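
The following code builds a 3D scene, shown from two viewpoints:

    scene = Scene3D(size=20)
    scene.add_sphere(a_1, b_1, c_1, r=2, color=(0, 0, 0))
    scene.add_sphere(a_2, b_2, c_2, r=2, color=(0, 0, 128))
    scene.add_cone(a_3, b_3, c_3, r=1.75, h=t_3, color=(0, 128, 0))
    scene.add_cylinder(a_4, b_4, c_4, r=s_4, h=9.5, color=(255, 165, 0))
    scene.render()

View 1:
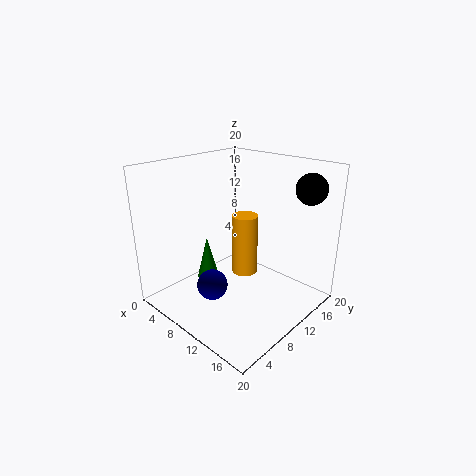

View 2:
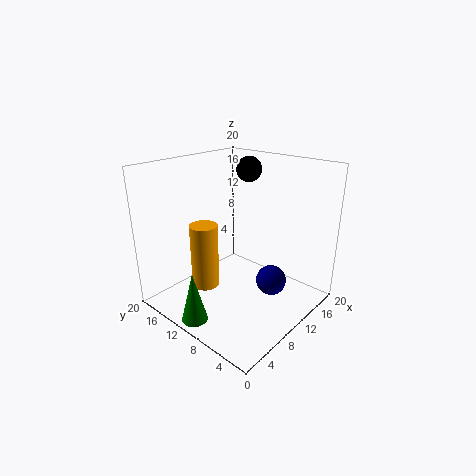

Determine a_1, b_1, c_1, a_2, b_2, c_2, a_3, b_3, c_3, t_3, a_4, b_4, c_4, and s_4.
a_1 = 18
b_1 = 14.75
c_1 = 17.5
a_2 = 10.5
b_2 = 4.5
c_2 = 5.25
a_3 = 2.25
b_3 = 11
c_3 = 0.25
t_3 = 7
a_4 = 7.5
b_4 = 14.25
c_4 = 2
s_4 = 2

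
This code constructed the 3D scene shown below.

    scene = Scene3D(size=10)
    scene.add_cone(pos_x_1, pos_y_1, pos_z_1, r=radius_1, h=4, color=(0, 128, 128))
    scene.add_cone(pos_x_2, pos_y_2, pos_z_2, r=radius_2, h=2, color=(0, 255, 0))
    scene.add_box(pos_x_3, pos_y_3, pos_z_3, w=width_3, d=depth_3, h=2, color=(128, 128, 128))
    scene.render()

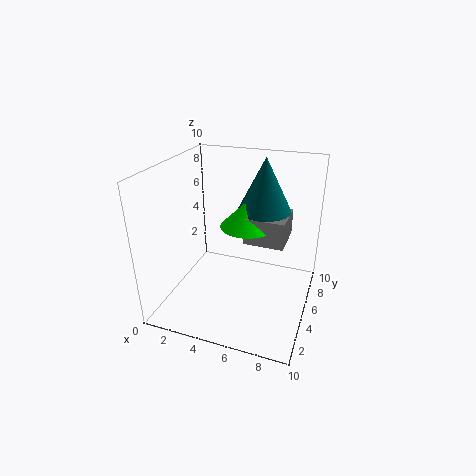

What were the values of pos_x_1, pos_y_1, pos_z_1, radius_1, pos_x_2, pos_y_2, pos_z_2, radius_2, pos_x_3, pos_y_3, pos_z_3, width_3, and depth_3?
pos_x_1 = 6; pos_y_1 = 8; pos_z_1 = 6; radius_1 = 2; pos_x_2 = 5; pos_y_2 = 7; pos_z_2 = 5; radius_2 = 2; pos_x_3 = 5; pos_y_3 = 6; pos_z_3 = 4; width_3 = 3; depth_3 = 3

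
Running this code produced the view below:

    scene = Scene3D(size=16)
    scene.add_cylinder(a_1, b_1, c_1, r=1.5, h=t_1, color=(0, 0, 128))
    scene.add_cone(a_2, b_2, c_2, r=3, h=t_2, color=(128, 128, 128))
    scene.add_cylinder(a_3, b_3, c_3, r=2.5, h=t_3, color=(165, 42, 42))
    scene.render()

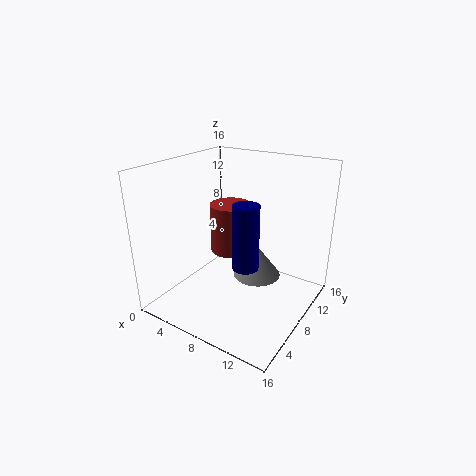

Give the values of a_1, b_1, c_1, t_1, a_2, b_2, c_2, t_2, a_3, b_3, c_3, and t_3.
a_1 = 9, b_1 = 8, c_1 = 4.5, t_1 = 7.5, a_2 = 8, b_2 = 12.5, c_2 = 1, t_2 = 4, a_3 = 5, b_3 = 11, c_3 = 4.5, t_3 = 6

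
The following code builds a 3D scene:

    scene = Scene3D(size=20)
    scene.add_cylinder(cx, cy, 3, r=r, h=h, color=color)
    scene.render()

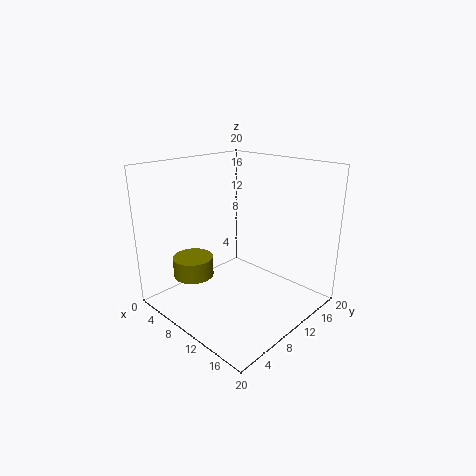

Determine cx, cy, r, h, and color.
cx = 3.5, cy = 7, r = 3, h = 3, color = 'olive'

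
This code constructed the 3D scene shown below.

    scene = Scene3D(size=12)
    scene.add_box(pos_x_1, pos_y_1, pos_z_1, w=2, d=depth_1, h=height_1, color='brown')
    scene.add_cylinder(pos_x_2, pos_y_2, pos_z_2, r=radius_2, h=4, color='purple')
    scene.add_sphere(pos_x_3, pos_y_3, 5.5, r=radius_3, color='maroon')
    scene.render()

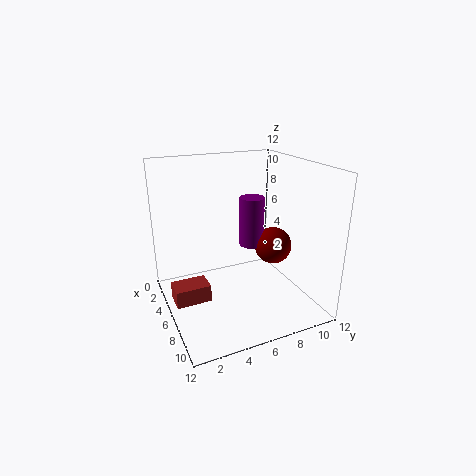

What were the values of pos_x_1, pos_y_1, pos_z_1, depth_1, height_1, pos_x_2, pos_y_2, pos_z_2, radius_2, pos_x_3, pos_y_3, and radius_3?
pos_x_1 = 4, pos_y_1 = 0.5, pos_z_1 = 0.5, depth_1 = 3, height_1 = 1.5, pos_x_2 = 6.5, pos_y_2 = 7, pos_z_2 = 5.5, radius_2 = 1, pos_x_3 = 7.5, pos_y_3 = 8.5, radius_3 = 1.5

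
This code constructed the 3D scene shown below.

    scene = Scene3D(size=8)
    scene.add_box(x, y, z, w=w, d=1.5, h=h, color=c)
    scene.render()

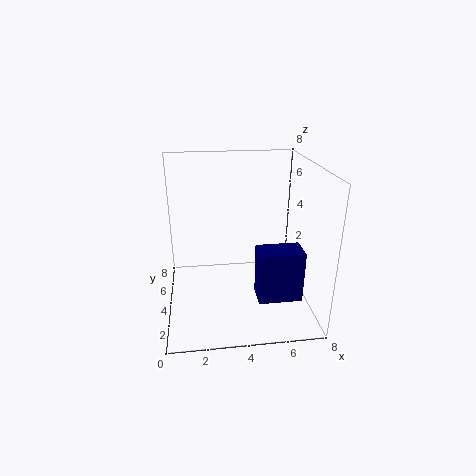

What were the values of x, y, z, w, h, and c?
x = 5
y = 2.5
z = 0.5
w = 2.5
h = 3
c = 'navy'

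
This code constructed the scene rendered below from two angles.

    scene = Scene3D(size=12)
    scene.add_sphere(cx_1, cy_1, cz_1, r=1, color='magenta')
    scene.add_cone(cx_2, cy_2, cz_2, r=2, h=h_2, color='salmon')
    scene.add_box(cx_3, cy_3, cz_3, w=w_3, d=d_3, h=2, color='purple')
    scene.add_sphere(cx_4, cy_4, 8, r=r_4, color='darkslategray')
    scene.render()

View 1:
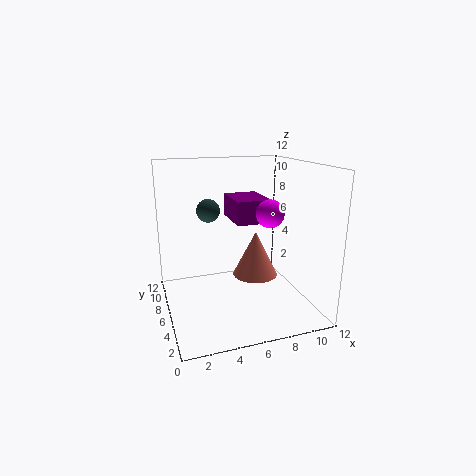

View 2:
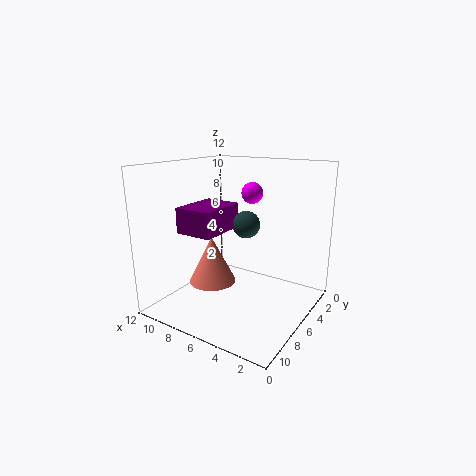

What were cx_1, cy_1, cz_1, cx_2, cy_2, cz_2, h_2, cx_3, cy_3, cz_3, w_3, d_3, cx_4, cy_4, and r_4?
cx_1 = 7
cy_1 = 2
cz_1 = 9
cx_2 = 8
cy_2 = 7
cz_2 = 2
h_2 = 4
cx_3 = 6
cy_3 = 6
cz_3 = 7
w_3 = 3
d_3 = 4
cx_4 = 4
cy_4 = 8
r_4 = 1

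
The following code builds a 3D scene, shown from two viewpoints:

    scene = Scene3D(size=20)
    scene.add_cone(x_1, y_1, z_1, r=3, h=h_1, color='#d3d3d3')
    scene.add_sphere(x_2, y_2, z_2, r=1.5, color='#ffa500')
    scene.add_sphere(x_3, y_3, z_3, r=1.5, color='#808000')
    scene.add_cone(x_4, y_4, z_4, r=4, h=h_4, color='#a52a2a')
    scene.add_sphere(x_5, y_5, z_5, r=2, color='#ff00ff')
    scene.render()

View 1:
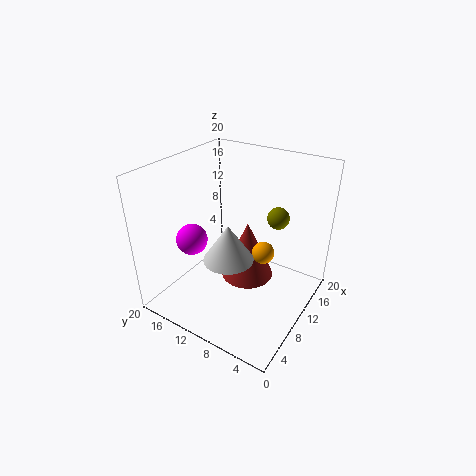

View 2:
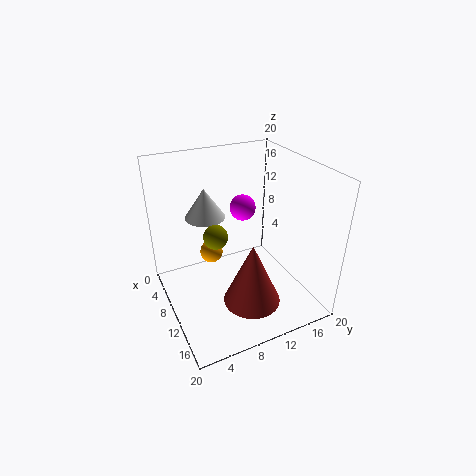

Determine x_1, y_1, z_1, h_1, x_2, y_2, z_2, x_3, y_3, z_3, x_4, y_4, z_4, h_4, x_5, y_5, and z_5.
x_1 = 4; y_1 = 7.5; z_1 = 11; h_1 = 4.5; x_2 = 10; y_2 = 6; z_2 = 9; x_3 = 13; y_3 = 5.5; z_3 = 13; x_4 = 13.5; y_4 = 10.5; z_4 = 1.5; h_4 = 9; x_5 = 4.5; y_5 = 13.5; z_5 = 11.5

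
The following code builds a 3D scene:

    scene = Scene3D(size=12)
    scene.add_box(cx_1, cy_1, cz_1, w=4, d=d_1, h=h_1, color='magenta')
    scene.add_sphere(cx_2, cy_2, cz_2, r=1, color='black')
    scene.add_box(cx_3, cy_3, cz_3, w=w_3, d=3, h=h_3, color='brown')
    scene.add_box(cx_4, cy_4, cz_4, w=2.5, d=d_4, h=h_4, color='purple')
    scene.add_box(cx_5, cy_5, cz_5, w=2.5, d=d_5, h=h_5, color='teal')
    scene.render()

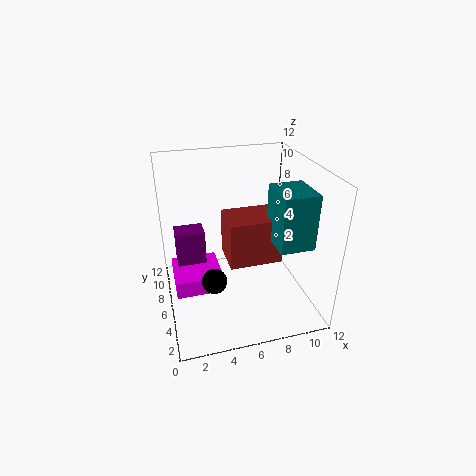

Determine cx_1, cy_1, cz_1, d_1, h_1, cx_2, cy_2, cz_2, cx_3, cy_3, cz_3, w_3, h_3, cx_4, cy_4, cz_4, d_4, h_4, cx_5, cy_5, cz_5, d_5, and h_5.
cx_1 = 0.5
cy_1 = 5
cz_1 = 1.5
d_1 = 4
h_1 = 1.5
cx_2 = 3.5
cy_2 = 4
cz_2 = 3.5
cx_3 = 4.5
cy_3 = 2.5
cz_3 = 5.5
w_3 = 4
h_3 = 3.5
cx_4 = 1
cy_4 = 7.5
cz_4 = 3
d_4 = 2
h_4 = 3
cx_5 = 7.5
cy_5 = 0.5
cz_5 = 7.5
d_5 = 3
h_5 = 4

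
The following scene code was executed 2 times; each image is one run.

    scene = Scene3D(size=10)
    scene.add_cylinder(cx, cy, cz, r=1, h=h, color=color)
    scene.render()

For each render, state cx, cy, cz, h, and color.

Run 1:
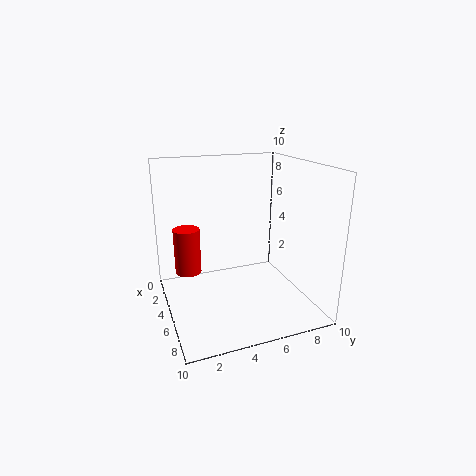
cx = 2, cy = 2, cz = 1.5, h = 3.5, color = 'red'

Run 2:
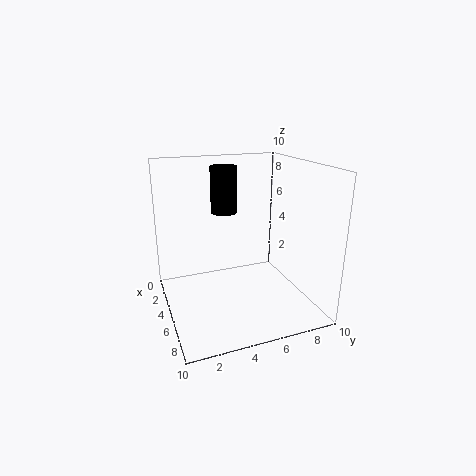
cx = 2, cy = 5, cz = 6, h = 3.5, color = 'black'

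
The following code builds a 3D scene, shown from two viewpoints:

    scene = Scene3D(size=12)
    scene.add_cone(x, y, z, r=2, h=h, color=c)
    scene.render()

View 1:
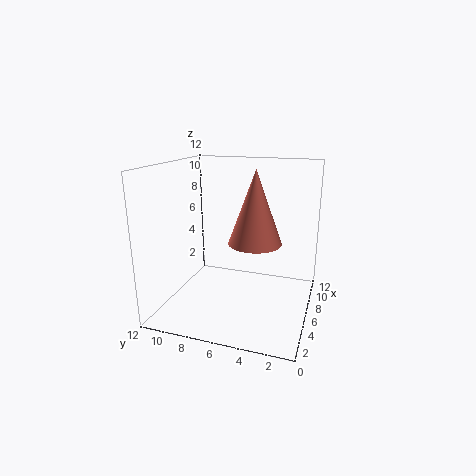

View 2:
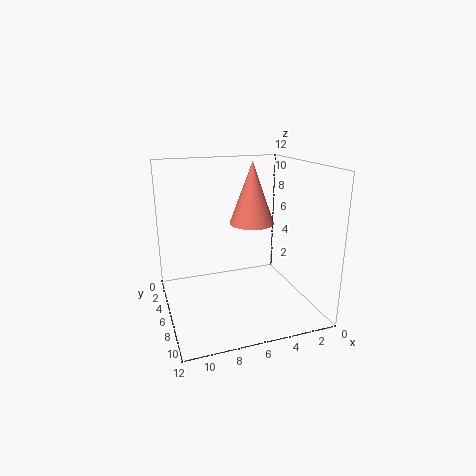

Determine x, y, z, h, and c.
x = 4; y = 4; z = 6.5; h = 5.5; c = 'salmon'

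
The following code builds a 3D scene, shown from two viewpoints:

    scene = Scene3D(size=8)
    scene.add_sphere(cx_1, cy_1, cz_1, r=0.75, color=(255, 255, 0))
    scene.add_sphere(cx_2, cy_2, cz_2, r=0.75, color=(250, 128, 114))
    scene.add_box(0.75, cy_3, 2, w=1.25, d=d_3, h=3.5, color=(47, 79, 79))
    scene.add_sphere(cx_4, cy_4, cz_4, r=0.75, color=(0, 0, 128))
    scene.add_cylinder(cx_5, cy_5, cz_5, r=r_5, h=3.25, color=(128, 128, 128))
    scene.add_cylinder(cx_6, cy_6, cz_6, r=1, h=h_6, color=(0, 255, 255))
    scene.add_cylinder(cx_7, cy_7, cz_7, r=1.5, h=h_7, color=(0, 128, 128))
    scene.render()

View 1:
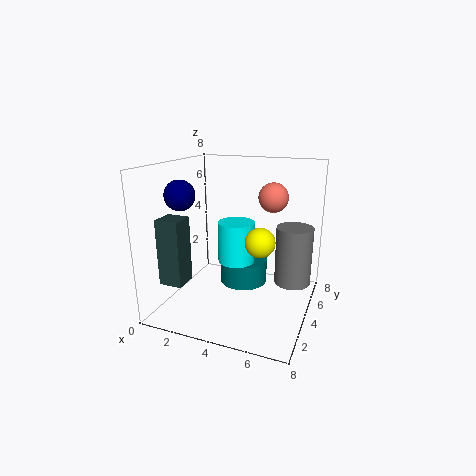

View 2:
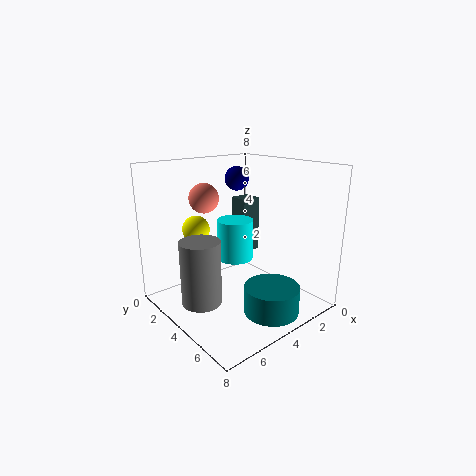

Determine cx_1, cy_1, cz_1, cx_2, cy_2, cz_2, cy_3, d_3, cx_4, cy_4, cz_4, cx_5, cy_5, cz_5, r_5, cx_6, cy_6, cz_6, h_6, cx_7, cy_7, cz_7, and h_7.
cx_1 = 5.75
cy_1 = 2.5
cz_1 = 4.5
cx_2 = 6
cy_2 = 3.75
cz_2 = 6.5
cy_3 = 1
d_3 = 1.25
cx_4 = 2
cy_4 = 1.5
cz_4 = 6.75
cx_5 = 7
cy_5 = 4.75
cz_5 = 1.5
r_5 = 1
cx_6 = 4
cy_6 = 3.75
cz_6 = 2.75
h_6 = 2.25
cx_7 = 3.5
cy_7 = 6.25
cz_7 = 0.25
h_7 = 1.5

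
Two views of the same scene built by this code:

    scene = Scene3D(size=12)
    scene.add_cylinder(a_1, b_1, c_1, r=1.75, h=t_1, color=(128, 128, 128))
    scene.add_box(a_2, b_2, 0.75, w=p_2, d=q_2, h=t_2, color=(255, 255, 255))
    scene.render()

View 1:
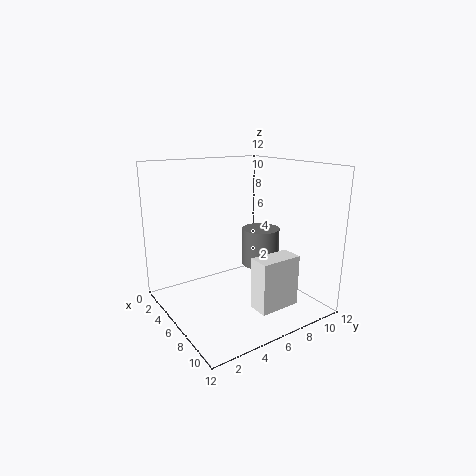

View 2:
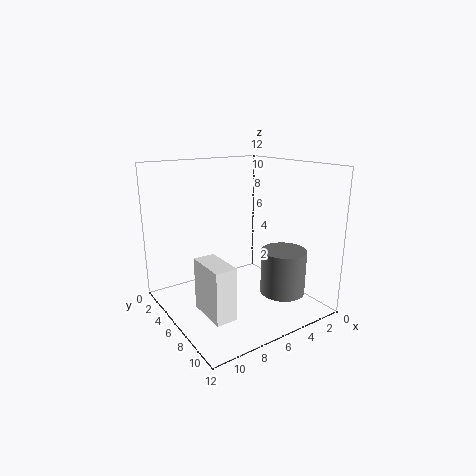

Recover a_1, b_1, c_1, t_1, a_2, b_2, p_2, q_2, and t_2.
a_1 = 4.25; b_1 = 9.75; c_1 = 2.25; t_1 = 3.5; a_2 = 8.25; b_2 = 5.75; p_2 = 1.75; q_2 = 3.5; t_2 = 4.25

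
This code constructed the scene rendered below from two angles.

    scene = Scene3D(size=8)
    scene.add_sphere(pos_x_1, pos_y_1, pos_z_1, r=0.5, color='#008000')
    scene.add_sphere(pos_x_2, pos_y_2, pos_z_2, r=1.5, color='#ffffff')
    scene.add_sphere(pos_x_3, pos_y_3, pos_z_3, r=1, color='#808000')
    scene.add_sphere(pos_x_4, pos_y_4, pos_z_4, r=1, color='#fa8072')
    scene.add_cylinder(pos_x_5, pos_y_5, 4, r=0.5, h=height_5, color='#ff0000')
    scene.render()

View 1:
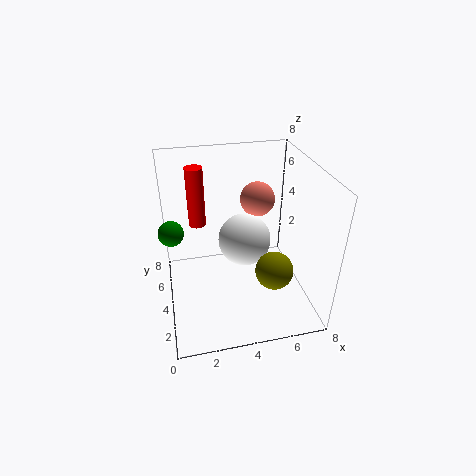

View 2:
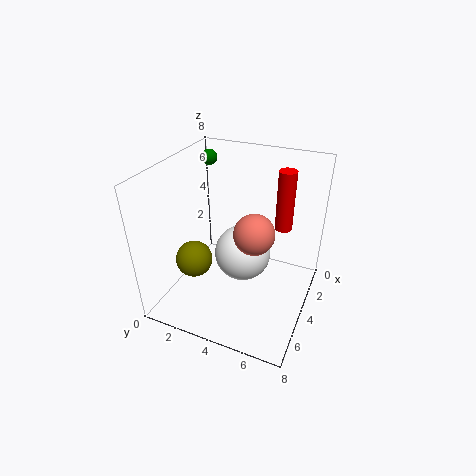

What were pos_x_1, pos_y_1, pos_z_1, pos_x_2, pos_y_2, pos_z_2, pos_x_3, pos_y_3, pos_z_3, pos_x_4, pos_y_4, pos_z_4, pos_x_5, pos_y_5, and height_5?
pos_x_1 = 0.5; pos_y_1 = 0.5; pos_z_1 = 7; pos_x_2 = 4.5; pos_y_2 = 4.5; pos_z_2 = 3.5; pos_x_3 = 5.5; pos_y_3 = 2; pos_z_3 = 3; pos_x_4 = 5.5; pos_y_4 = 5.5; pos_z_4 = 5.5; pos_x_5 = 2; pos_y_5 = 6; height_5 = 3.5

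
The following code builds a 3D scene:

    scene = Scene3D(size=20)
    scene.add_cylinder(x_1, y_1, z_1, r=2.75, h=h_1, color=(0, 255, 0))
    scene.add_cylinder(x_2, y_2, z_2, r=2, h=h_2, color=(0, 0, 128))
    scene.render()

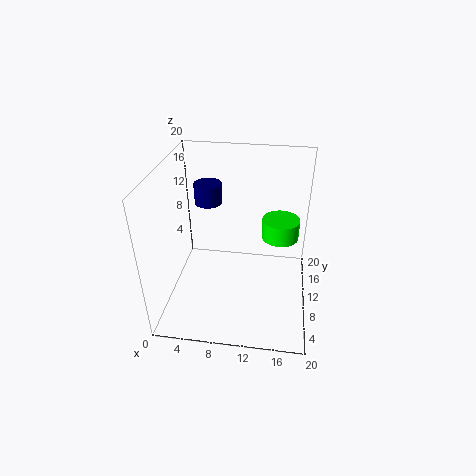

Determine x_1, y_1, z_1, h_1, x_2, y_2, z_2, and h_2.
x_1 = 15.75
y_1 = 14.25
z_1 = 8
h_1 = 3
x_2 = 5
y_2 = 14.25
z_2 = 13
h_2 = 3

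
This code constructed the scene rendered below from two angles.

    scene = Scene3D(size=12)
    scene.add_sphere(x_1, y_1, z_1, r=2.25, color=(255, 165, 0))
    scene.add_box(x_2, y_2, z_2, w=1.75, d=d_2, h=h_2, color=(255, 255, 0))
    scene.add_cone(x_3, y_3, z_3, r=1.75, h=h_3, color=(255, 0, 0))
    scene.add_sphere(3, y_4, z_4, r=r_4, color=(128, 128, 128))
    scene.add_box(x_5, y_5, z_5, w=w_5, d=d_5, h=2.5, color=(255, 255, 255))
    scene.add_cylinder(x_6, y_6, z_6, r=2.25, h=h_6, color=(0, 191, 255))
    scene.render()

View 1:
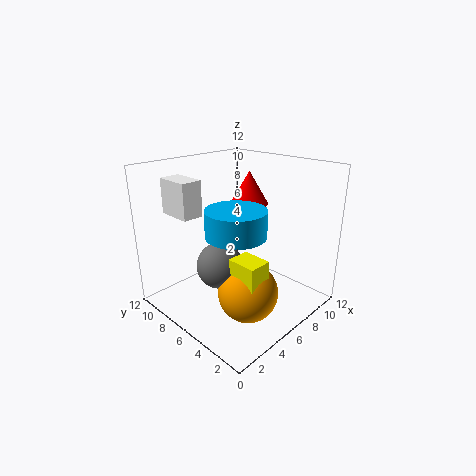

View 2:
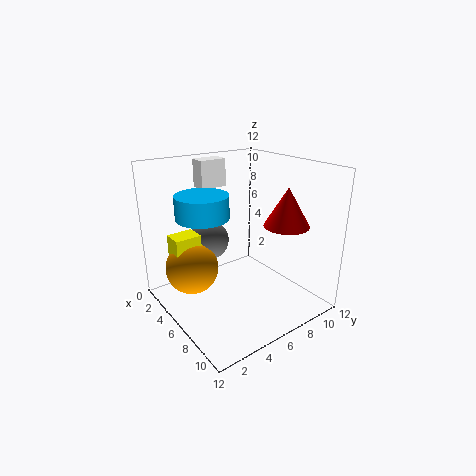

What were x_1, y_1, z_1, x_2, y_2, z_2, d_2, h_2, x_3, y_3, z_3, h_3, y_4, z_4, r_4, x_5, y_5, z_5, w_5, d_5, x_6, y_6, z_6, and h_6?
x_1 = 3.75; y_1 = 2.75; z_1 = 3.25; x_2 = 2.5; y_2 = 1.25; z_2 = 3.75; d_2 = 2.25; h_2 = 2.5; x_3 = 9.5; y_3 = 8; z_3 = 7.75; h_3 = 3; y_4 = 5; z_4 = 5; r_4 = 1.75; x_5 = 0.25; y_5 = 5.25; z_5 = 9.25; w_5 = 1.5; d_5 = 2.5; x_6 = 3.75; y_6 = 4; z_6 = 7.5; h_6 = 2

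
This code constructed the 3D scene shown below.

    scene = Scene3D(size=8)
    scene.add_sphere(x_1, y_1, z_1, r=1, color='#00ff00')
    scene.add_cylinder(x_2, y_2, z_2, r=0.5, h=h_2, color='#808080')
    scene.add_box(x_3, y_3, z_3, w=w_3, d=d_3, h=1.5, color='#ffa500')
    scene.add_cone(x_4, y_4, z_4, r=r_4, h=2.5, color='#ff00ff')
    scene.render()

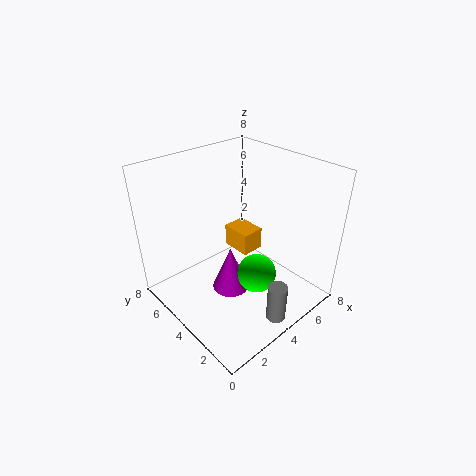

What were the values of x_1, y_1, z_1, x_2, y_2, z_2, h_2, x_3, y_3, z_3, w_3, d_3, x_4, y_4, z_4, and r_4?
x_1 = 3.5; y_1 = 2; z_1 = 3; x_2 = 3.5; y_2 = 0.5; z_2 = 1; h_2 = 2; x_3 = 6; y_3 = 5.5; z_3 = 1; w_3 = 1.5; d_3 = 2; x_4 = 3; y_4 = 3.5; z_4 = 1.5; r_4 = 1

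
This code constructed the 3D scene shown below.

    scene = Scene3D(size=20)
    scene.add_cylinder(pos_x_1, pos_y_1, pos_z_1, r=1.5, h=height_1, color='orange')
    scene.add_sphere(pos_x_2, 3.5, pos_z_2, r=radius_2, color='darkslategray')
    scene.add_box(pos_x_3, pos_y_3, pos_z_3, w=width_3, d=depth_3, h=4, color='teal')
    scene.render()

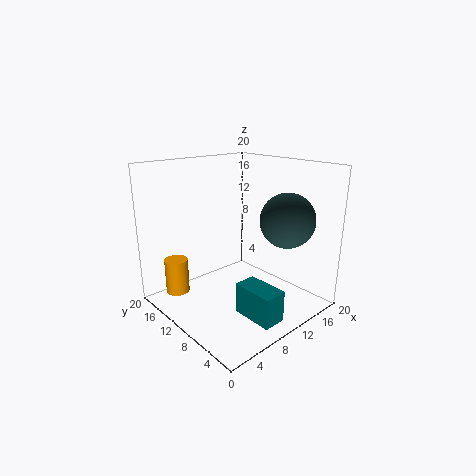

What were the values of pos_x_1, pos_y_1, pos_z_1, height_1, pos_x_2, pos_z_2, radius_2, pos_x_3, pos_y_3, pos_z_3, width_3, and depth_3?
pos_x_1 = 1.5
pos_y_1 = 12.5
pos_z_1 = 4
height_1 = 4.5
pos_x_2 = 12.5
pos_z_2 = 13.5
radius_2 = 3.5
pos_x_3 = 6
pos_y_3 = 0.5
pos_z_3 = 2
width_3 = 3
depth_3 = 5.5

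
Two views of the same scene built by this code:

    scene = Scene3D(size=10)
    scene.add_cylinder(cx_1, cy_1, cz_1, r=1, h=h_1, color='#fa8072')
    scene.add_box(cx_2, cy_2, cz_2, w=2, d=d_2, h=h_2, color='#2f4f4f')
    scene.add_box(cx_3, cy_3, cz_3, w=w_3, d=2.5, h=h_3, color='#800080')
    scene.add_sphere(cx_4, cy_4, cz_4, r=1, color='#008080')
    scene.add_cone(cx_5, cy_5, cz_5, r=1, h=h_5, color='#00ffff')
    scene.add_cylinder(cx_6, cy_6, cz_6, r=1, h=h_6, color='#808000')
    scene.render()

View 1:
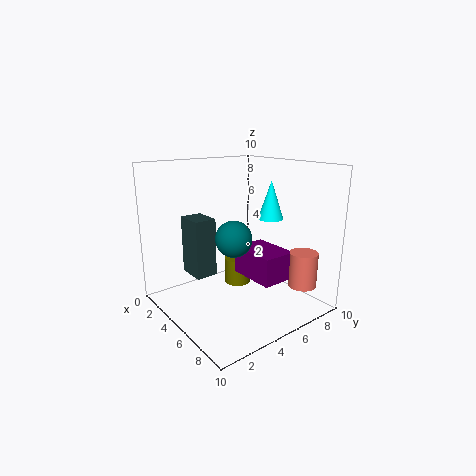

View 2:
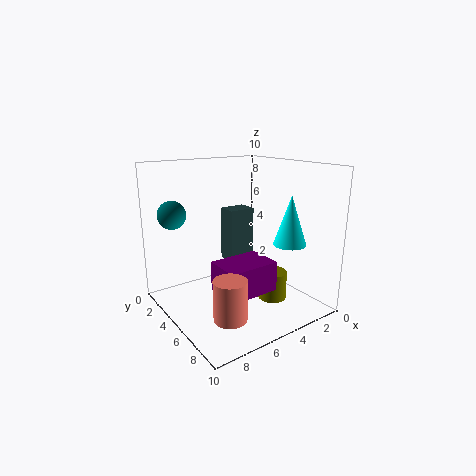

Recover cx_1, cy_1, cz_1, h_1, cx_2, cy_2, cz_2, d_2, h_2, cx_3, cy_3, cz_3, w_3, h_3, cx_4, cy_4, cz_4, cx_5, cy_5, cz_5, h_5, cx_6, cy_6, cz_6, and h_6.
cx_1 = 8
cy_1 = 8.5
cz_1 = 1.5
h_1 = 2.5
cx_2 = 2.5
cy_2 = 2
cz_2 = 2.5
d_2 = 1.5
h_2 = 4
cx_3 = 4
cy_3 = 5.5
cz_3 = 2
w_3 = 3.5
h_3 = 2
cx_4 = 8.5
cy_4 = 2
cz_4 = 6.5
cx_5 = 4
cy_5 = 9
cz_5 = 5.5
h_5 = 3
cx_6 = 3
cy_6 = 6.5
cz_6 = 0.5
h_6 = 2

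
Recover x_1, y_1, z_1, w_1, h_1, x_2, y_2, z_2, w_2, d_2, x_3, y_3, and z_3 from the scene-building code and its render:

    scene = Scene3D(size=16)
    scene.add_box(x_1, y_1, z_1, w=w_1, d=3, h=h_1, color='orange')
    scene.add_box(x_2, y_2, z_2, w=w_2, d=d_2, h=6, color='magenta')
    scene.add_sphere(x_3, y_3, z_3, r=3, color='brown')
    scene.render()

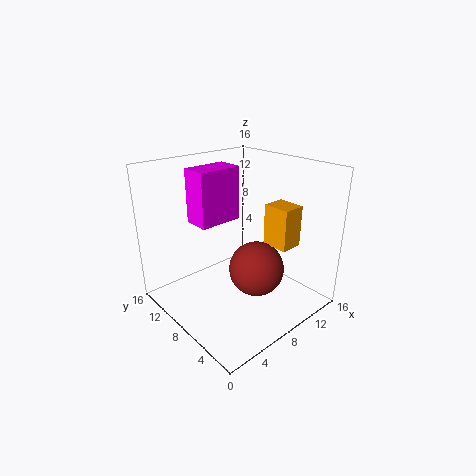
x_1 = 10; y_1 = 3; z_1 = 7.5; w_1 = 2.5; h_1 = 4.5; x_2 = 4.5; y_2 = 9.5; z_2 = 9.5; w_2 = 5; d_2 = 3; x_3 = 8.5; y_3 = 5.5; z_3 = 5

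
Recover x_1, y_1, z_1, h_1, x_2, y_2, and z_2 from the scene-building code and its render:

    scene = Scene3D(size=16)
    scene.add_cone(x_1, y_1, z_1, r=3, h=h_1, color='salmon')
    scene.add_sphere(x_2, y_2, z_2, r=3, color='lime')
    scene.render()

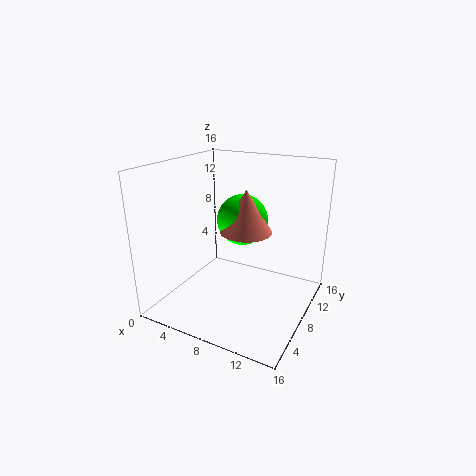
x_1 = 8; y_1 = 10; z_1 = 8; h_1 = 5; x_2 = 7; y_2 = 11; z_2 = 9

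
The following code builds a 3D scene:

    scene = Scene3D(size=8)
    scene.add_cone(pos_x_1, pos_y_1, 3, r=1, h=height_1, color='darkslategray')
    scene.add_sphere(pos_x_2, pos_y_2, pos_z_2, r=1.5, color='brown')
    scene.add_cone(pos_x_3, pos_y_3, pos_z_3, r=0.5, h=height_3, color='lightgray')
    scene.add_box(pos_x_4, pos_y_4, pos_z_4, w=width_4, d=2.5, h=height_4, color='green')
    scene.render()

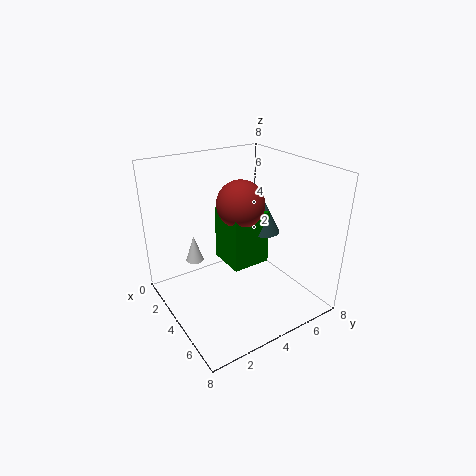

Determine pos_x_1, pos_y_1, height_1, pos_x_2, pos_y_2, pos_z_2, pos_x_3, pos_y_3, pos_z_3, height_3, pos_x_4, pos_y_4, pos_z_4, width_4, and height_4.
pos_x_1 = 2.5
pos_y_1 = 7
height_1 = 2
pos_x_2 = 2
pos_y_2 = 5.5
pos_z_2 = 5
pos_x_3 = 2.5
pos_y_3 = 2
pos_z_3 = 2.5
height_3 = 1.5
pos_x_4 = 0.5
pos_y_4 = 4.5
pos_z_4 = 1
width_4 = 2.5
height_4 = 3.5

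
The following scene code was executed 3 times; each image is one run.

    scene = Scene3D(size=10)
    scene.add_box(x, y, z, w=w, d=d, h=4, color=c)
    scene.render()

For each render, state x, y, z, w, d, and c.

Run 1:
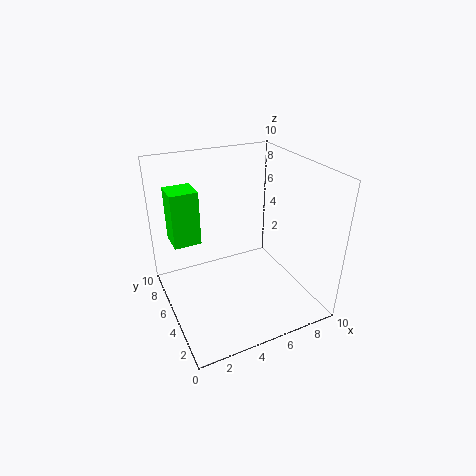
x = 1
y = 7
z = 4
w = 2
d = 2
c = 'lime'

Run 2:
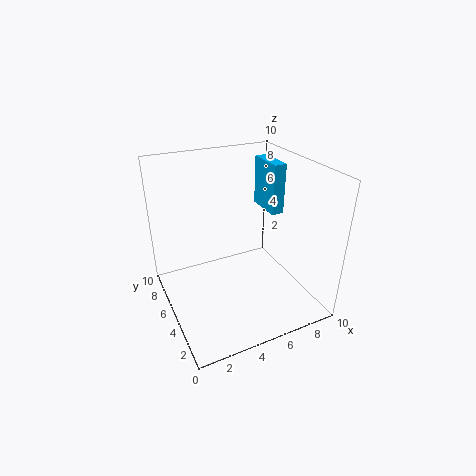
x = 9
y = 7
z = 5
w = 1
d = 3
c = 'deepskyblue'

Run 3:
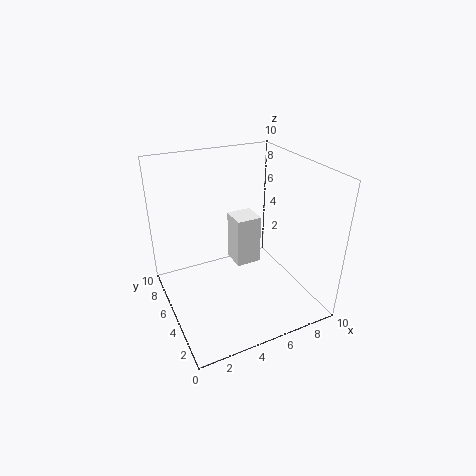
x = 6
y = 7
z = 1
w = 2
d = 2
c = 'white'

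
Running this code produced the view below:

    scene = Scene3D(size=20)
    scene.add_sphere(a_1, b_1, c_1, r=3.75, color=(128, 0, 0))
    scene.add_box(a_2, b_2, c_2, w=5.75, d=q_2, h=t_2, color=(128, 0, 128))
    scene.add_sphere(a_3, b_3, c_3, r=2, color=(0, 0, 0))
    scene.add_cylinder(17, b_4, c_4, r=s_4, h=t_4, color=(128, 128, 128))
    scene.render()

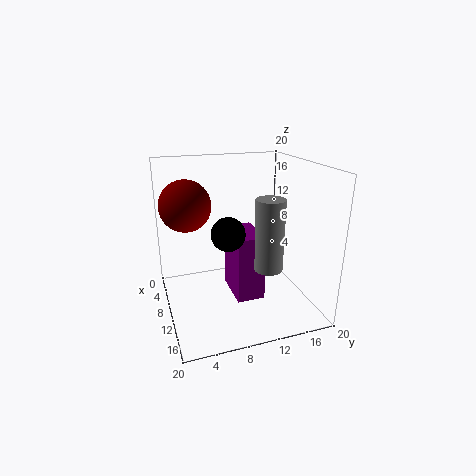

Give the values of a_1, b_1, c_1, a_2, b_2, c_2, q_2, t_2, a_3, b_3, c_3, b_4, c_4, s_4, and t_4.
a_1 = 5, b_1 = 3.75, c_1 = 13.75, a_2 = 11, b_2 = 7.75, c_2 = 4.25, q_2 = 3.5, t_2 = 8.25, a_3 = 16, b_3 = 6.75, c_3 = 13.25, b_4 = 11.5, c_4 = 8.5, s_4 = 1.75, t_4 = 8.75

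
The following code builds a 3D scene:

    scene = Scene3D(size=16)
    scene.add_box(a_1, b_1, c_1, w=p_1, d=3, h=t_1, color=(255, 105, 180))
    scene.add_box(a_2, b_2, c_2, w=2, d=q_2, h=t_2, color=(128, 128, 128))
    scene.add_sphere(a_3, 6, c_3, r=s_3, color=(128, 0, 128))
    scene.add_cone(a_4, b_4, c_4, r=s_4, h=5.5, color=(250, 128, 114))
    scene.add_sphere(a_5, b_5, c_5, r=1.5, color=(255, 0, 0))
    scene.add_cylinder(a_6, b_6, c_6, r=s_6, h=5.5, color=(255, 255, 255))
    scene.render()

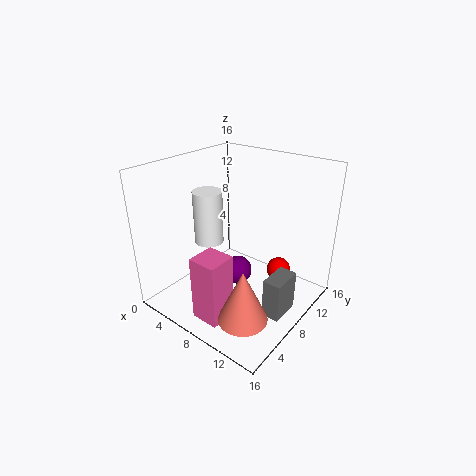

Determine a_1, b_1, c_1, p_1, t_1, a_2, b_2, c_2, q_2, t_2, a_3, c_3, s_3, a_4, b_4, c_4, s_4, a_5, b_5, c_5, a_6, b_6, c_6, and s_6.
a_1 = 7.5, b_1 = 1, c_1 = 1.5, p_1 = 3, t_1 = 7, a_2 = 12.5, b_2 = 6.5, c_2 = 0.5, q_2 = 3.5, t_2 = 4.5, a_3 = 9.5, c_3 = 5.5, s_3 = 1.5, a_4 = 12.5, b_4 = 3, c_4 = 2.5, s_4 = 2.5, a_5 = 10, b_5 = 14, c_5 = 1.5, a_6 = 6.5, b_6 = 5, c_6 = 8.5, s_6 = 1.5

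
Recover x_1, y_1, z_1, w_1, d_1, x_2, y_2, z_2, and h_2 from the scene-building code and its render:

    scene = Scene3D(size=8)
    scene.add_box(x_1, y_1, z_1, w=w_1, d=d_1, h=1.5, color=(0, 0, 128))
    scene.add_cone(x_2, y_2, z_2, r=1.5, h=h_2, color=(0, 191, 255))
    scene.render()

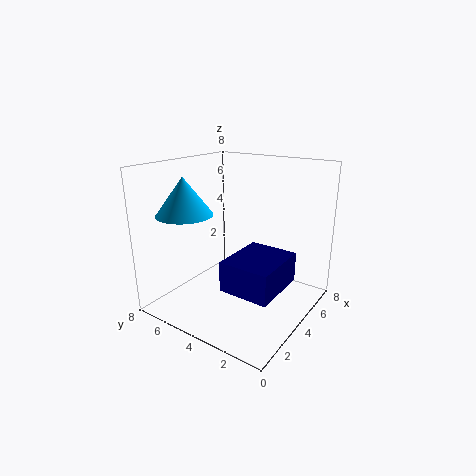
x_1 = 1, y_1 = 0.5, z_1 = 2.5, w_1 = 3, d_1 = 2.5, x_2 = 2, y_2 = 6, z_2 = 5.5, h_2 = 2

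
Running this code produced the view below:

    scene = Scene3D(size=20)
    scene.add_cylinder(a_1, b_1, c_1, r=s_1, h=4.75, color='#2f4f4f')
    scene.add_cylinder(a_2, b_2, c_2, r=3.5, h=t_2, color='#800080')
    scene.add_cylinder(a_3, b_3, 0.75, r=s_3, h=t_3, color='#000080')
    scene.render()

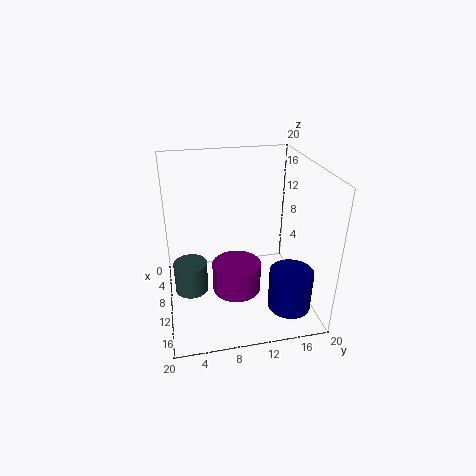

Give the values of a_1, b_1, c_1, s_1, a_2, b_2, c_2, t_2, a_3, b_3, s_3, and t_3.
a_1 = 7.25
b_1 = 3.25
c_1 = 0.25
s_1 = 2.5
a_2 = 10.25
b_2 = 9.75
c_2 = 1.75
t_2 = 4.25
a_3 = 14.5
b_3 = 16.5
s_3 = 3
t_3 = 5.75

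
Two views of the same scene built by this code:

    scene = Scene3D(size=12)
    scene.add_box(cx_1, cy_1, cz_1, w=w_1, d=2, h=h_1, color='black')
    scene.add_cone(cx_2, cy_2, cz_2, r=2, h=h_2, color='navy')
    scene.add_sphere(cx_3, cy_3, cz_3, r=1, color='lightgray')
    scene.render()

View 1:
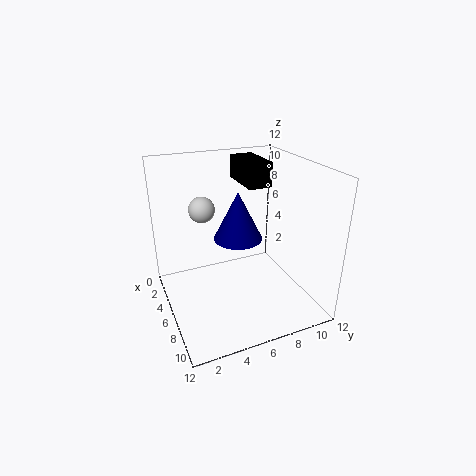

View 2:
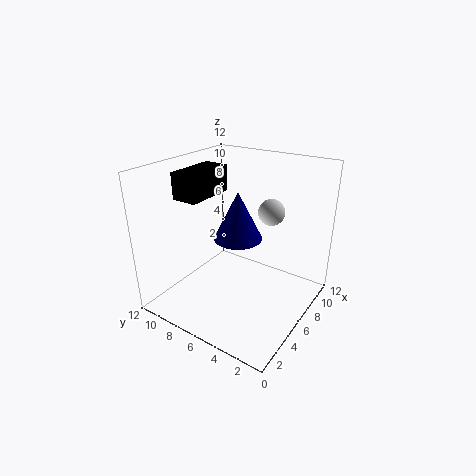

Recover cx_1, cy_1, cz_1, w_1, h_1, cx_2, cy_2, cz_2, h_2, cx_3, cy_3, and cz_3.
cx_1 = 2
cy_1 = 7
cz_1 = 10
w_1 = 4
h_1 = 2
cx_2 = 6
cy_2 = 6
cz_2 = 6
h_2 = 4
cx_3 = 6
cy_3 = 3
cz_3 = 9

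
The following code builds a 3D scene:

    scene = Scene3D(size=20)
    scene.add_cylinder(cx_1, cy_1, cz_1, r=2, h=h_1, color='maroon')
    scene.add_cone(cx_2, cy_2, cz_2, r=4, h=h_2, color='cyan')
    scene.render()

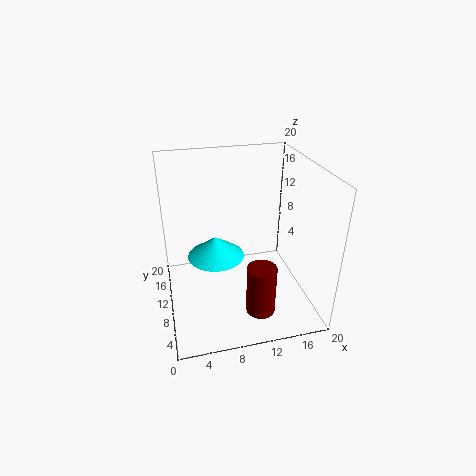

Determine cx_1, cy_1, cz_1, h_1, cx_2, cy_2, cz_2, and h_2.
cx_1 = 12
cy_1 = 5
cz_1 = 1
h_1 = 7
cx_2 = 7
cy_2 = 11
cz_2 = 7
h_2 = 3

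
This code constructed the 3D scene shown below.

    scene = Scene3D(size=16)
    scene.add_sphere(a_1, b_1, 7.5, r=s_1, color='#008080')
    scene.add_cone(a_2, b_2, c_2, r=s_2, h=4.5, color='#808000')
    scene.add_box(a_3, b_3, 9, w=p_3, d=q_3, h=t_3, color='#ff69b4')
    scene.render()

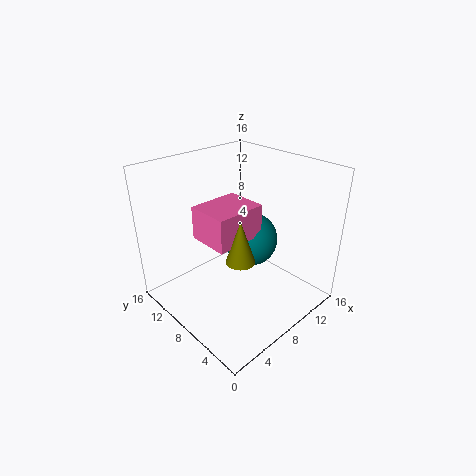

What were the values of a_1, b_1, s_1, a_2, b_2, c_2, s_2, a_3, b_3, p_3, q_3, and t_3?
a_1 = 9.5, b_1 = 7.5, s_1 = 3, a_2 = 5.5, b_2 = 5, c_2 = 7.5, s_2 = 1.5, a_3 = 3.5, b_3 = 5.5, p_3 = 5.5, q_3 = 4.5, t_3 = 3.5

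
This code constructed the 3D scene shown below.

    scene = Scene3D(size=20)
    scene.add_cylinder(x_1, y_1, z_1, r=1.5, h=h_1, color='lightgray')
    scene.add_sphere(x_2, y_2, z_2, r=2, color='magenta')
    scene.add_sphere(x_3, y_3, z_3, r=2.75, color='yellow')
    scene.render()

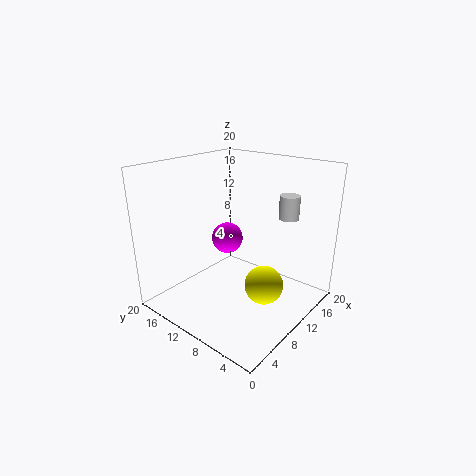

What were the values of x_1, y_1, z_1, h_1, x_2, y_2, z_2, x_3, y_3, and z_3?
x_1 = 17.5; y_1 = 6.5; z_1 = 11.5; h_1 = 3.5; x_2 = 7.5; y_2 = 9.75; z_2 = 11; x_3 = 11.25; y_3 = 6.25; z_3 = 3.25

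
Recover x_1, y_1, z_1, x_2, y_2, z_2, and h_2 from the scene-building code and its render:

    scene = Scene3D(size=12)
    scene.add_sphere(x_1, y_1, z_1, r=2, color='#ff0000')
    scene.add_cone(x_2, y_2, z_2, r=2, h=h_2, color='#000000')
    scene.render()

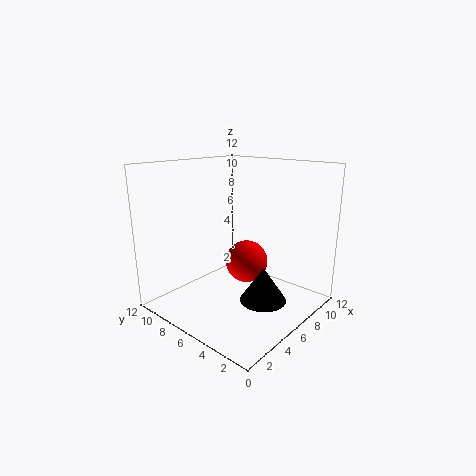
x_1 = 9
y_1 = 7.5
z_1 = 2.5
x_2 = 7
y_2 = 4
z_2 = 0.5
h_2 = 3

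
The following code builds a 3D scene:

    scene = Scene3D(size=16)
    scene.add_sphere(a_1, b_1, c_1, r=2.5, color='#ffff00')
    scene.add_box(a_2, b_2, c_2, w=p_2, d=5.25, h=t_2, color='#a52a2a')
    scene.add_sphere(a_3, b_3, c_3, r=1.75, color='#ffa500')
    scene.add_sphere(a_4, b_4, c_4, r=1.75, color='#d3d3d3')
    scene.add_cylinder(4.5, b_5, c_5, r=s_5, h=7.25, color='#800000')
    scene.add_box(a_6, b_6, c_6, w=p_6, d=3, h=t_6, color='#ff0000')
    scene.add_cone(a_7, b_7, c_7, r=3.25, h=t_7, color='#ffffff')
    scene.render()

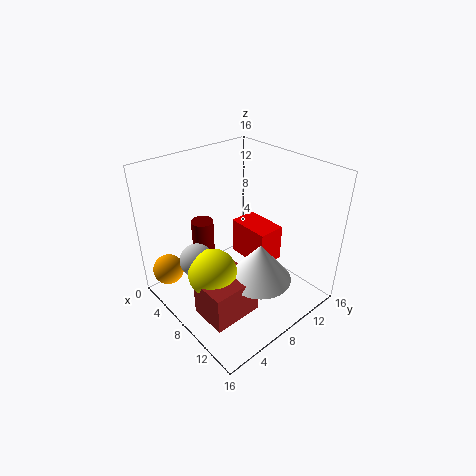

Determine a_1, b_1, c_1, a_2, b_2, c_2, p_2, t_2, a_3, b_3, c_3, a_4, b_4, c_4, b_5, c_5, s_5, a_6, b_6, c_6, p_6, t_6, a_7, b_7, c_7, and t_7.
a_1 = 9.5; b_1 = 3.25; c_1 = 6.5; a_2 = 9.25; b_2 = 1; c_2 = 2.5; p_2 = 4; t_2 = 4; a_3 = 2.75; b_3 = 1.75; c_3 = 3.75; a_4 = 7.5; b_4 = 2.75; c_4 = 7.25; b_5 = 5.75; c_5 = 2.25; s_5 = 1.25; a_6 = 6.5; b_6 = 8.5; c_6 = 5.5; p_6 = 4.75; t_6 = 4; a_7 = 12.5; b_7 = 7; c_7 = 5.75; t_7 = 4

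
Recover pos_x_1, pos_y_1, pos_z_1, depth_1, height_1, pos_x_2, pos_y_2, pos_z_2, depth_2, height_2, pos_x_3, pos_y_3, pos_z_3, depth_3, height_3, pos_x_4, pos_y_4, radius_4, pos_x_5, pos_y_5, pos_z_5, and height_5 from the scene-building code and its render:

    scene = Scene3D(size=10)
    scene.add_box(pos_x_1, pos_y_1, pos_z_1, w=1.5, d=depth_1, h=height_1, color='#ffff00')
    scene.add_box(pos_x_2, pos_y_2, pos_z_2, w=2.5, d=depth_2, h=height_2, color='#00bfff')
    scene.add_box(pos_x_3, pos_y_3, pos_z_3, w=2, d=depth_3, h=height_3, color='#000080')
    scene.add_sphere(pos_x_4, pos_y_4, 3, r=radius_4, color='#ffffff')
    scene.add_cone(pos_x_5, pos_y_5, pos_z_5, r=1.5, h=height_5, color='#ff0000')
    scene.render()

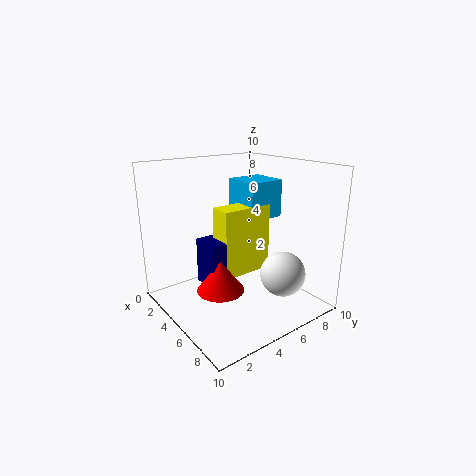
pos_x_1 = 5; pos_y_1 = 3; pos_z_1 = 3; depth_1 = 3.5; height_1 = 4.5; pos_x_2 = 4; pos_y_2 = 5; pos_z_2 = 6.5; depth_2 = 2.5; height_2 = 2.5; pos_x_3 = 4.5; pos_y_3 = 2; pos_z_3 = 2.5; depth_3 = 1.5; height_3 = 3; pos_x_4 = 8; pos_y_4 = 6.5; radius_4 = 1.5; pos_x_5 = 6.5; pos_y_5 = 2.5; pos_z_5 = 2.5; height_5 = 2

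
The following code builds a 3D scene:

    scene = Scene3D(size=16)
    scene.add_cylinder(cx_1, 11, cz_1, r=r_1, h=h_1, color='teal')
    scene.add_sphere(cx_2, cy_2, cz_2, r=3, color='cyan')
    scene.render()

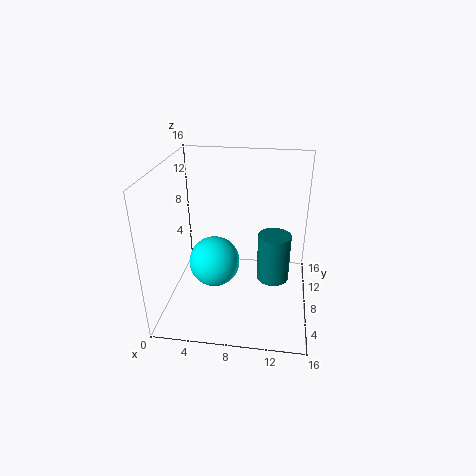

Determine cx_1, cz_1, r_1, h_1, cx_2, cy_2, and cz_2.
cx_1 = 12
cz_1 = 1
r_1 = 2
h_1 = 6
cx_2 = 5
cy_2 = 9
cz_2 = 4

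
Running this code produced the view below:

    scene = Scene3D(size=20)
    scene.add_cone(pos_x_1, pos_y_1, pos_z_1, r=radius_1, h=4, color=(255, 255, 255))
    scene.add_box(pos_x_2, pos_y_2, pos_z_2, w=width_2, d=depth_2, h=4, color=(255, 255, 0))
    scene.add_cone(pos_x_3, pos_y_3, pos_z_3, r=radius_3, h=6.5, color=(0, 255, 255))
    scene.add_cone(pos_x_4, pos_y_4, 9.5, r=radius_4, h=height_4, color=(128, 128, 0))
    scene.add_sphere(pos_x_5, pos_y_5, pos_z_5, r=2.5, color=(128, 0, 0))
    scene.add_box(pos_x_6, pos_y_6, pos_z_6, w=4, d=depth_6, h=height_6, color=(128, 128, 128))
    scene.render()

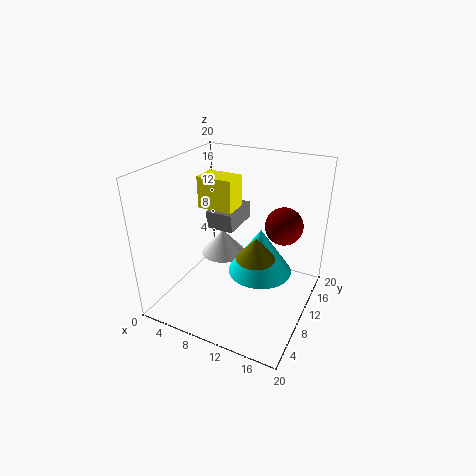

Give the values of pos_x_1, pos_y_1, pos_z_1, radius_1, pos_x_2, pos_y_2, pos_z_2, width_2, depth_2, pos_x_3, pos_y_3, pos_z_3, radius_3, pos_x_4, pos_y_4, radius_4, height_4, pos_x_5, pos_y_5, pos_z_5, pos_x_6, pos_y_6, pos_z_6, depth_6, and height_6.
pos_x_1 = 5; pos_y_1 = 14.5; pos_z_1 = 4; radius_1 = 3.5; pos_x_2 = 6.5; pos_y_2 = 6; pos_z_2 = 15.5; width_2 = 4.5; depth_2 = 3; pos_x_3 = 13; pos_y_3 = 11; pos_z_3 = 5; radius_3 = 4.5; pos_x_4 = 14; pos_y_4 = 7; radius_4 = 2.5; height_4 = 3; pos_x_5 = 16; pos_y_5 = 11.5; pos_z_5 = 12.5; pos_x_6 = 5; pos_y_6 = 10; pos_z_6 = 10.5; depth_6 = 6; height_6 = 2.5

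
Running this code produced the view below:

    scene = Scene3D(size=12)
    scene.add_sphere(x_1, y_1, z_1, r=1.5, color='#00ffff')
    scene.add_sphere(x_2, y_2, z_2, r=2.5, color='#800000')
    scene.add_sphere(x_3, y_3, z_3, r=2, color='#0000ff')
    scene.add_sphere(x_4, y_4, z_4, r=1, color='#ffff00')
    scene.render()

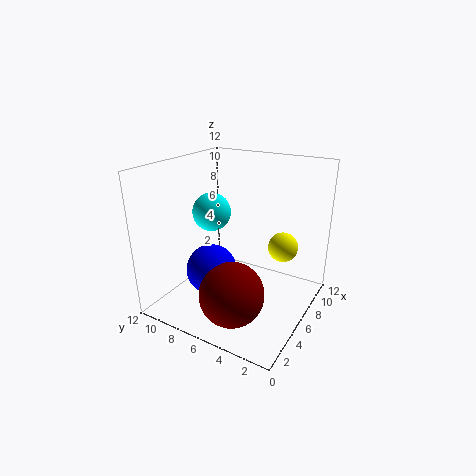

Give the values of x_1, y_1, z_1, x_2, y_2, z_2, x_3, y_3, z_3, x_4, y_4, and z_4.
x_1 = 4.5; y_1 = 7.5; z_1 = 8.5; x_2 = 2.5; y_2 = 4.5; z_2 = 3; x_3 = 3.5; y_3 = 7; z_3 = 4; x_4 = 3.5; y_4 = 1; z_4 = 7.5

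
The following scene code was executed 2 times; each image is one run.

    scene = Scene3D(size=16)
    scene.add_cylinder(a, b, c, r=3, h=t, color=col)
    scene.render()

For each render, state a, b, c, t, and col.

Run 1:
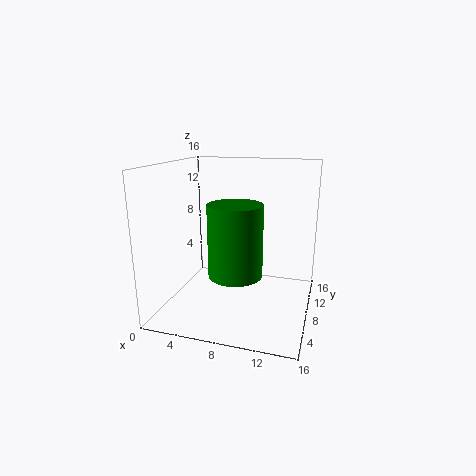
a = 8; b = 7; c = 4; t = 8; col = 'green'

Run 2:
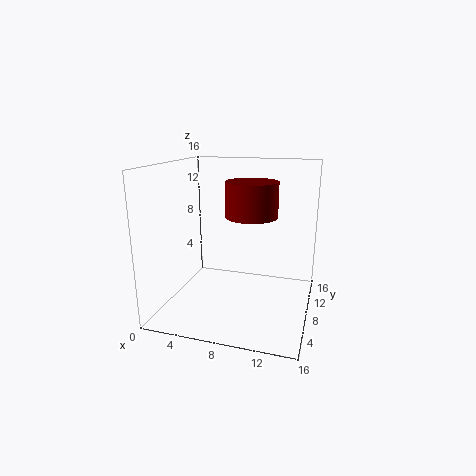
a = 9; b = 10; c = 10; t = 4; col = 'maroon'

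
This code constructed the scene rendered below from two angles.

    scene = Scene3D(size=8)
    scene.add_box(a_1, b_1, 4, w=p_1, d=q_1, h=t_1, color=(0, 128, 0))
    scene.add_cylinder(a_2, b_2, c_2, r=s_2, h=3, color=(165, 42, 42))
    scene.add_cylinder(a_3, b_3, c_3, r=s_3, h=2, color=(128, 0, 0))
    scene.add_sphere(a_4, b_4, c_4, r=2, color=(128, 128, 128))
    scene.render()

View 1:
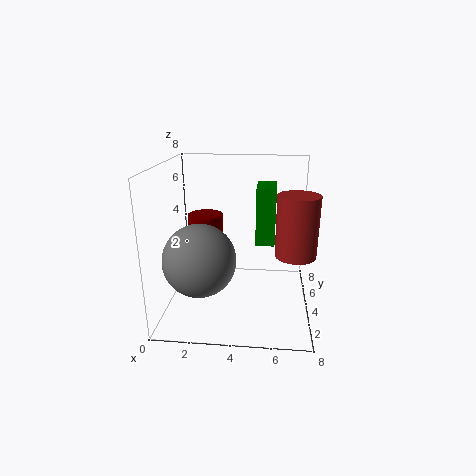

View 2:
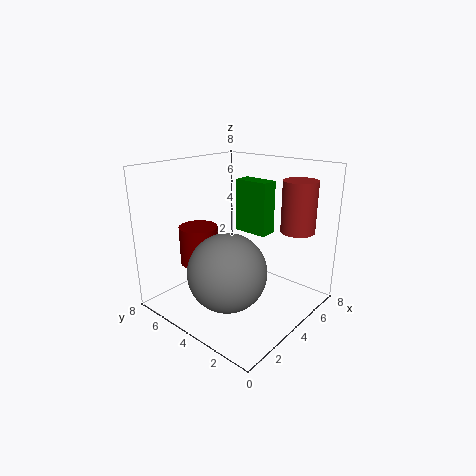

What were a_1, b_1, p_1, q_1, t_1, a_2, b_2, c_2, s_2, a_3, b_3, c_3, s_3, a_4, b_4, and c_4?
a_1 = 5, b_1 = 3, p_1 = 1, q_1 = 2, t_1 = 3, a_2 = 7, b_2 = 2, c_2 = 4, s_2 = 1, a_3 = 2, b_3 = 5, c_3 = 3, s_3 = 1, a_4 = 2, b_4 = 3, c_4 = 3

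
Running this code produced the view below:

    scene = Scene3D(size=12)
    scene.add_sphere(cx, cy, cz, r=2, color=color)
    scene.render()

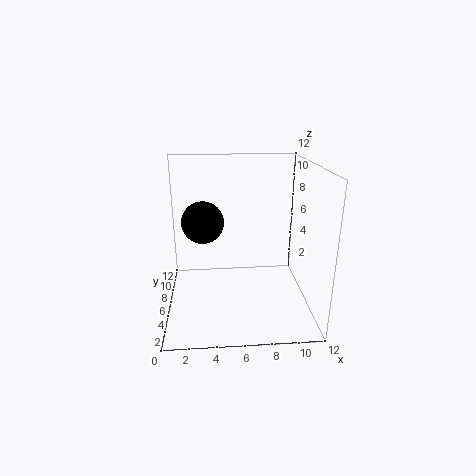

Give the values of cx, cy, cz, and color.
cx = 3; cy = 10; cz = 6; color = 'black'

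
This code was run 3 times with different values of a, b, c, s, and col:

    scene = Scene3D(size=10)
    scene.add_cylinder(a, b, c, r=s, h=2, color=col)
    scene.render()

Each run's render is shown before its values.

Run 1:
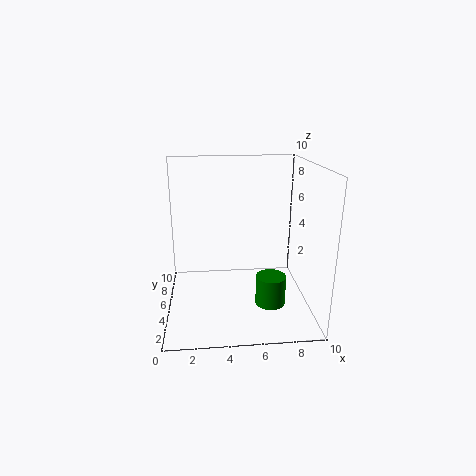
a = 7
b = 3
c = 1
s = 1
col = 'green'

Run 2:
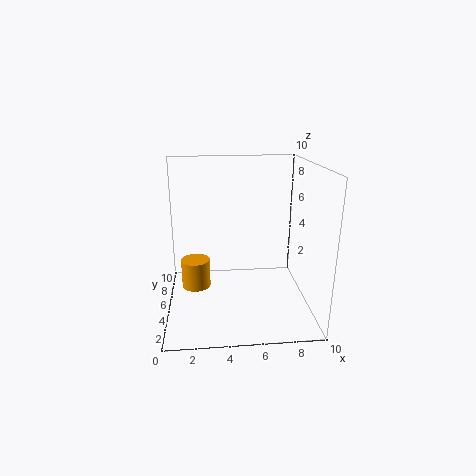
a = 2
b = 5
c = 1.5
s = 1
col = 'orange'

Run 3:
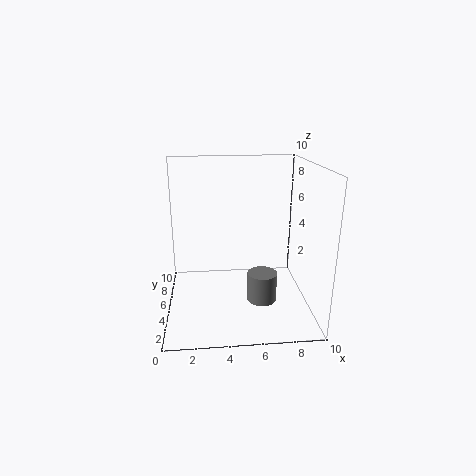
a = 6.5
b = 3.5
c = 1
s = 1
col = 'gray'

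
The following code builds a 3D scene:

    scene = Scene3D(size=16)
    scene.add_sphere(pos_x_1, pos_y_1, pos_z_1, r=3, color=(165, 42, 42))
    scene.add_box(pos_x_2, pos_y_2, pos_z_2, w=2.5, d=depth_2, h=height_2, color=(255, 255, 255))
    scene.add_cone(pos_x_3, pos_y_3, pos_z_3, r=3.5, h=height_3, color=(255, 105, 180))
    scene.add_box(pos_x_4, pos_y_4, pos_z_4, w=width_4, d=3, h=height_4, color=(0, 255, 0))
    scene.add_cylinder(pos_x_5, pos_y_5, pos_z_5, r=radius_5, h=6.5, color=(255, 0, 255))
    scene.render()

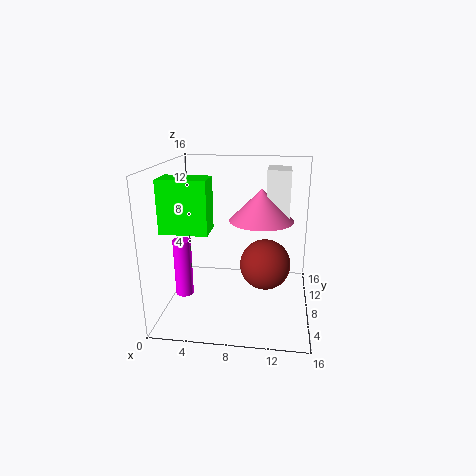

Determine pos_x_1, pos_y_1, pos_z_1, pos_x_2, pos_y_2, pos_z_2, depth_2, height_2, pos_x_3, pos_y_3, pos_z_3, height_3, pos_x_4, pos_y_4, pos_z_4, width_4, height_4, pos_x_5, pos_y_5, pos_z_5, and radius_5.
pos_x_1 = 11, pos_y_1 = 10, pos_z_1 = 4, pos_x_2 = 11, pos_y_2 = 8, pos_z_2 = 10.5, depth_2 = 3.5, height_2 = 5, pos_x_3 = 10.5, pos_y_3 = 8.5, pos_z_3 = 10, height_3 = 3.5, pos_x_4 = 0.5, pos_y_4 = 4, pos_z_4 = 9.5, width_4 = 5, height_4 = 5.5, pos_x_5 = 2, pos_y_5 = 6.5, pos_z_5 = 1.5, radius_5 = 1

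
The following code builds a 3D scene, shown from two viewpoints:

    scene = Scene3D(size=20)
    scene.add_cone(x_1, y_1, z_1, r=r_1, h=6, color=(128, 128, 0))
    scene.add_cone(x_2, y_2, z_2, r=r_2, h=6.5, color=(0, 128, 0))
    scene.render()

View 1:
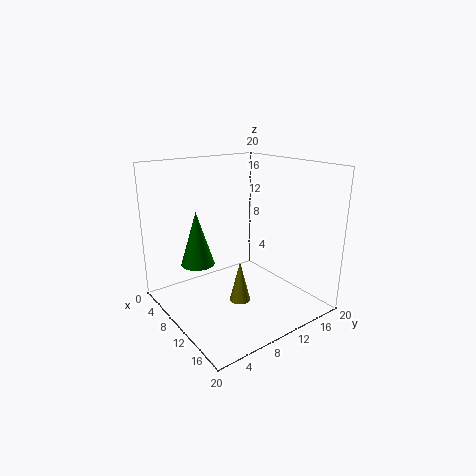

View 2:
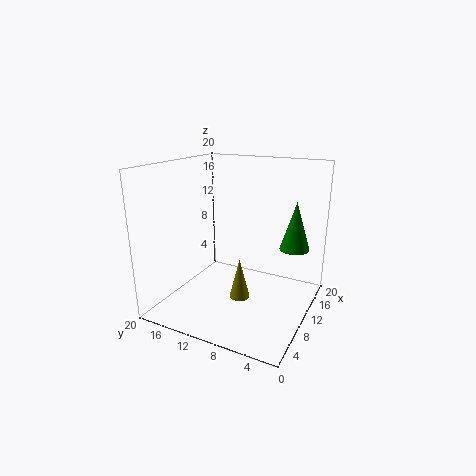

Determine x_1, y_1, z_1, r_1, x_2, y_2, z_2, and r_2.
x_1 = 10.5; y_1 = 10; z_1 = 0.5; r_1 = 1.5; x_2 = 12; y_2 = 2.5; z_2 = 9; r_2 = 2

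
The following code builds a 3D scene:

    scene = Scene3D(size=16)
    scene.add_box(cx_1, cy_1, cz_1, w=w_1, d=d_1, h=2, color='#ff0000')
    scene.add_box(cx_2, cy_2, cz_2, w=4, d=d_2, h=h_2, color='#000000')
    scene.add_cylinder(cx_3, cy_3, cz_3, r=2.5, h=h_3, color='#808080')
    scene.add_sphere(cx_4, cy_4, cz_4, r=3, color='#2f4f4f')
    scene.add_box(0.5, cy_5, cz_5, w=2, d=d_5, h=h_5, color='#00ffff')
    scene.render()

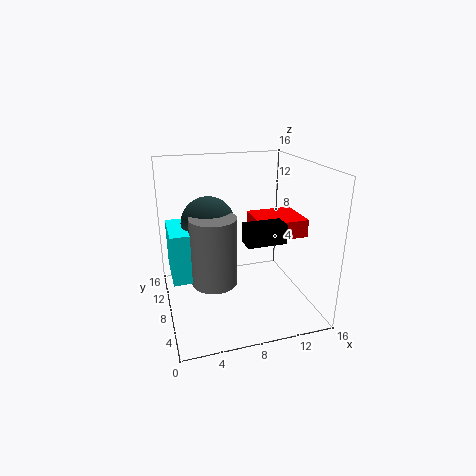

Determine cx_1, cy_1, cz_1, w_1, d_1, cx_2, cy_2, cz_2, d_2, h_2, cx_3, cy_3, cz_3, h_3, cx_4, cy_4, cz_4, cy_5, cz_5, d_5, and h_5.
cx_1 = 10, cy_1 = 6, cz_1 = 8, w_1 = 5.5, d_1 = 5, cx_2 = 7.5, cy_2 = 3, cz_2 = 9, d_2 = 2, h_2 = 2, cx_3 = 5, cy_3 = 7, cz_3 = 3.5, h_3 = 7.5, cx_4 = 5, cy_4 = 9.5, cz_4 = 9.5, cy_5 = 6.5, cz_5 = 4, d_5 = 5.5, h_5 = 5.5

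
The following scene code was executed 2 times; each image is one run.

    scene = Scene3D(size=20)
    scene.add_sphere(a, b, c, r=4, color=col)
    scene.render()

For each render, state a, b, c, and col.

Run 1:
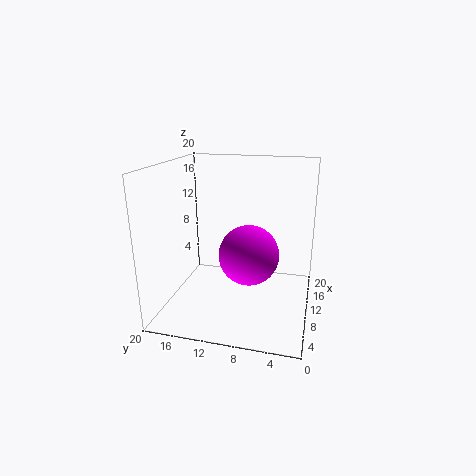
a = 8
b = 8
c = 8.5
col = 'magenta'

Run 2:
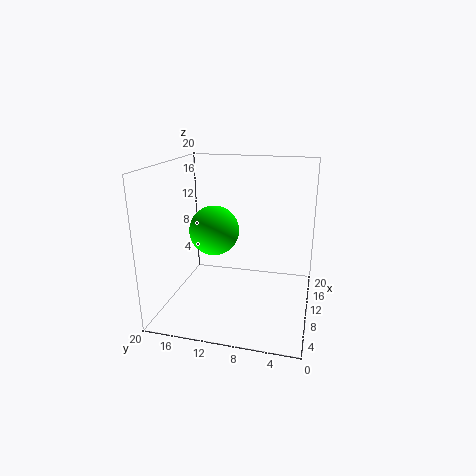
a = 16
b = 15.5
c = 8.5
col = 'lime'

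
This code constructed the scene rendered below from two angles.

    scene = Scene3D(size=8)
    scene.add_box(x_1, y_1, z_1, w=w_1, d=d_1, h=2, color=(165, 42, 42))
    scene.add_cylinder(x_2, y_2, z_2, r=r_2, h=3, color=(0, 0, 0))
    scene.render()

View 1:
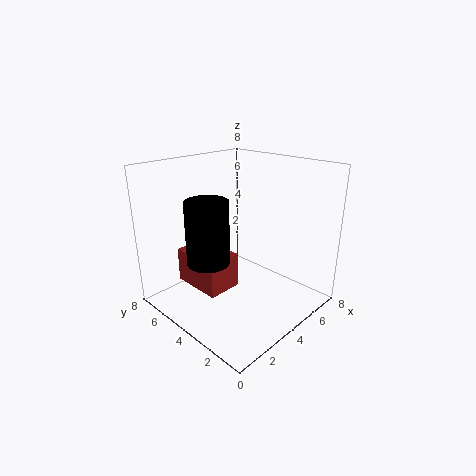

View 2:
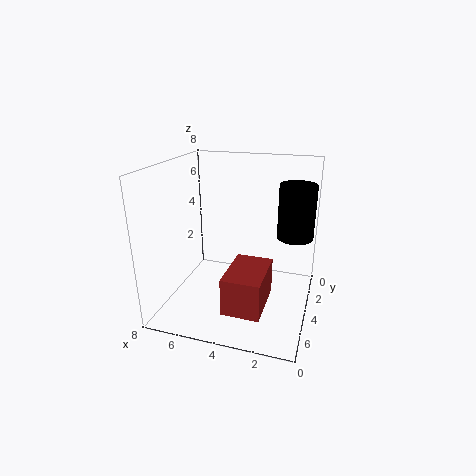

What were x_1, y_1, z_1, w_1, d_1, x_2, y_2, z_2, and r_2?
x_1 = 2, y_1 = 4, z_1 = 1, w_1 = 2, d_1 = 3, x_2 = 1, y_2 = 3, z_2 = 4, r_2 = 1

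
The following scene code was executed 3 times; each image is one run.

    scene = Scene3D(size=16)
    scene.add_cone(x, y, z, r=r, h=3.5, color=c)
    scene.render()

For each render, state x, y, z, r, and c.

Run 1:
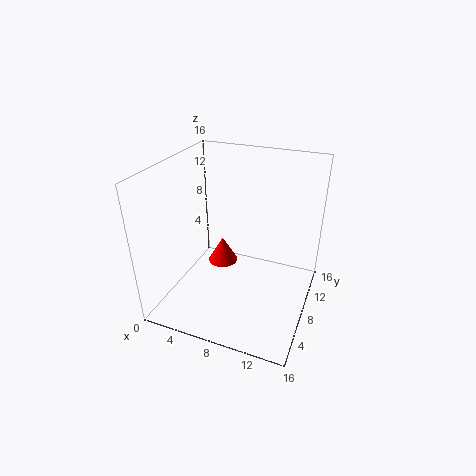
x = 3.5
y = 13.5
z = 0.5
r = 2
c = 'red'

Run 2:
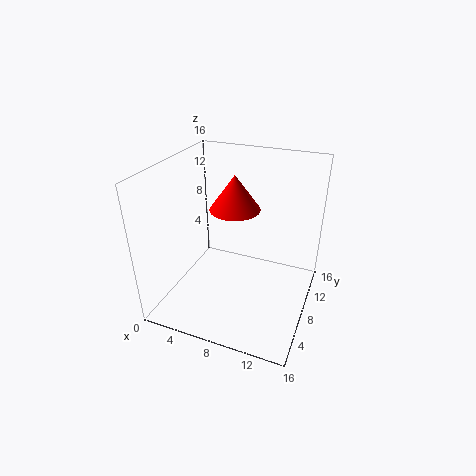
x = 8.5
y = 6
z = 12.5
r = 2.5
c = 'red'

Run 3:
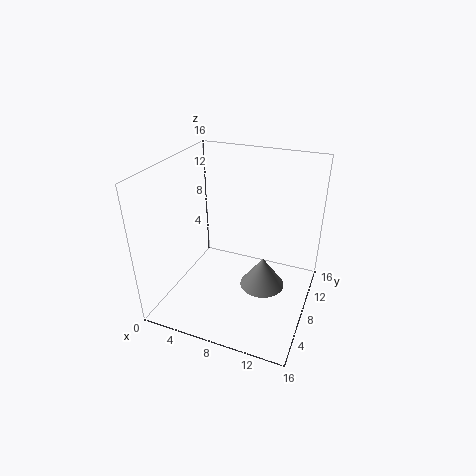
x = 11
y = 8
z = 2.5
r = 2.5
c = 'gray'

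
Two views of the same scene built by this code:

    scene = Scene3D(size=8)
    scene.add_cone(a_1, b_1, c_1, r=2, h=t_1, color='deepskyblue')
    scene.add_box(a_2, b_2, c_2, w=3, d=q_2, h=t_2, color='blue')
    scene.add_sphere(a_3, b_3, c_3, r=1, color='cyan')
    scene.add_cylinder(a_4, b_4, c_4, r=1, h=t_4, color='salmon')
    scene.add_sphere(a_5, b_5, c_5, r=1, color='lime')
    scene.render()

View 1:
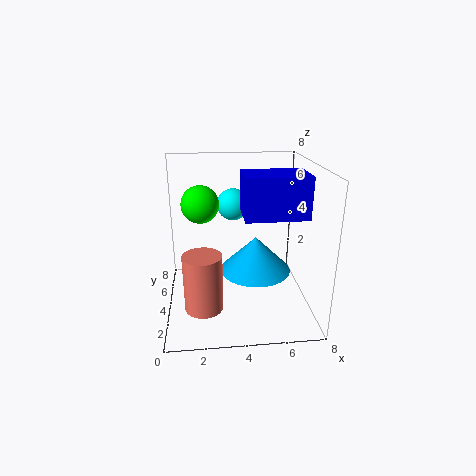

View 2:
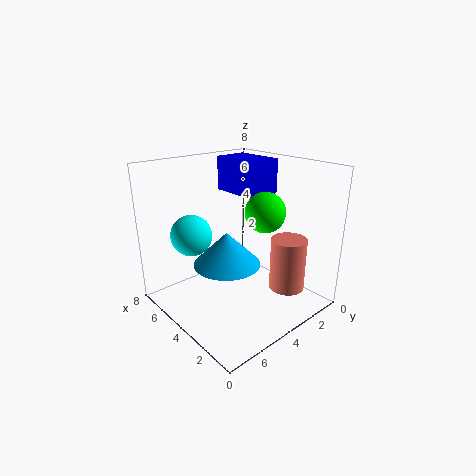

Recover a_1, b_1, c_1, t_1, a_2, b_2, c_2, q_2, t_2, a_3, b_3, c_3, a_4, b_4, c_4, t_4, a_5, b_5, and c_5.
a_1 = 5
b_1 = 4
c_1 = 2
t_1 = 2
a_2 = 4
b_2 = 1
c_2 = 6
q_2 = 2
t_2 = 2
a_3 = 4
b_3 = 7
c_3 = 5
a_4 = 2
b_4 = 2
c_4 = 1
t_4 = 3
a_5 = 2
b_5 = 4
c_5 = 6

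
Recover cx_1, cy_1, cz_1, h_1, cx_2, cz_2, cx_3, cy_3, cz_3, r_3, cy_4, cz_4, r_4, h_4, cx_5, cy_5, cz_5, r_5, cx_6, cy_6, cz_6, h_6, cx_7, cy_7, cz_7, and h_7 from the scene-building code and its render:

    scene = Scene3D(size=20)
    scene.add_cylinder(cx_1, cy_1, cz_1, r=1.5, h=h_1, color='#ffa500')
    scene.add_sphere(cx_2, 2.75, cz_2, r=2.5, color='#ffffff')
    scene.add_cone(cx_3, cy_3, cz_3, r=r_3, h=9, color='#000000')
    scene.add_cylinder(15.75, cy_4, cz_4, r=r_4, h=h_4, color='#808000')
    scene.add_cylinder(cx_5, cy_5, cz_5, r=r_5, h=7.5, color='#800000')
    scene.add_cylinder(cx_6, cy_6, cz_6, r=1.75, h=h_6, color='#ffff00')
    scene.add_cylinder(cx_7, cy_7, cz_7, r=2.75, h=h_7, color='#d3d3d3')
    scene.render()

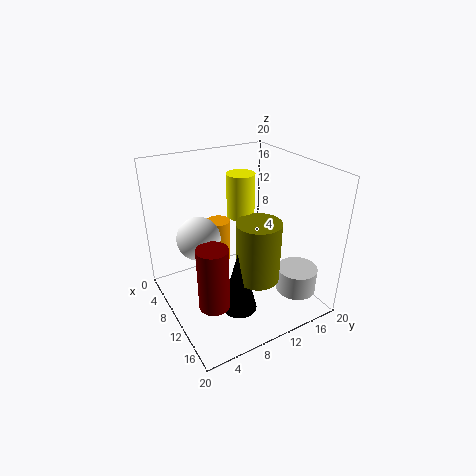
cx_1 = 10.5
cy_1 = 6.75
cz_1 = 8.25
h_1 = 5.5
cx_2 = 13.5
cz_2 = 13.75
cx_3 = 15.5
cy_3 = 7
cz_3 = 3.25
r_3 = 2.25
cy_4 = 9.5
cz_4 = 7.25
r_4 = 2.75
h_4 = 7.75
cx_5 = 17.5
cy_5 = 2.5
cz_5 = 7
r_5 = 1.75
cx_6 = 11.5
cy_6 = 9.5
cz_6 = 14.25
h_6 = 5.5
cx_7 = 15.75
cy_7 = 16.25
cz_7 = 2.75
h_7 = 3.5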